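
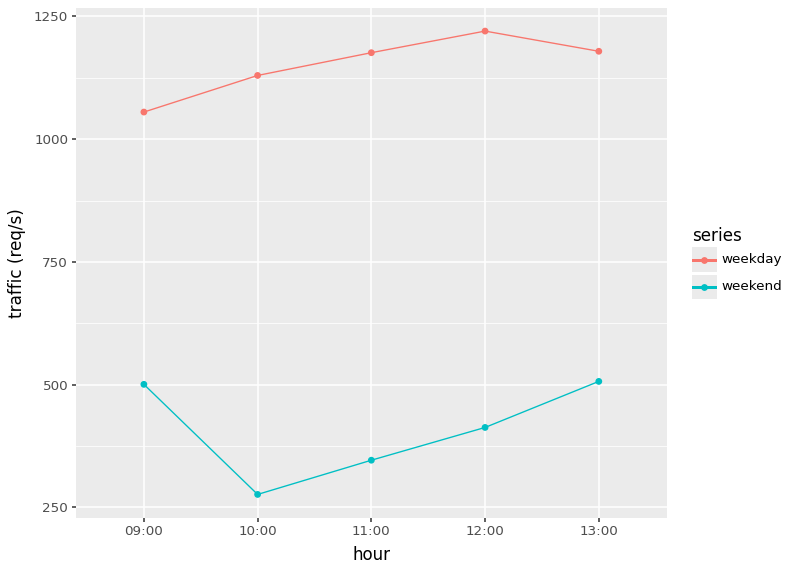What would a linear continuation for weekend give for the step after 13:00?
≈ 600

Last three: 300, 400, 500 → slope ≈ 100/step → next ≈ 600.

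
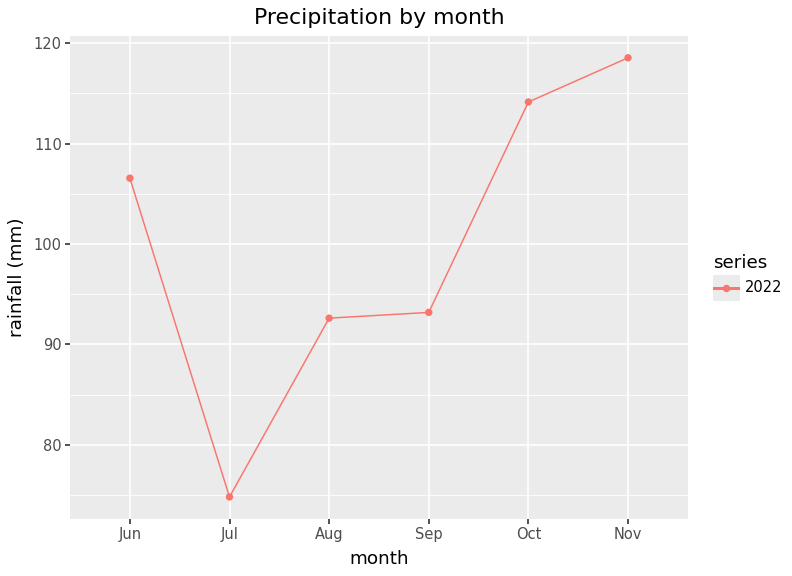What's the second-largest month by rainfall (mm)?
Top 3: Nov ≈ 120, Oct ≈ 115, Jun ≈ 105.

Oct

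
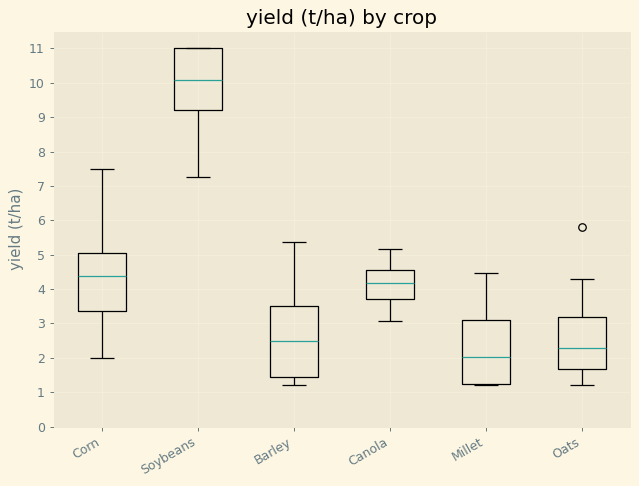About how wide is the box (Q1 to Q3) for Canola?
Q3 ≈ 5, Q1 ≈ 4; IQR ≈ 1.

≈ 1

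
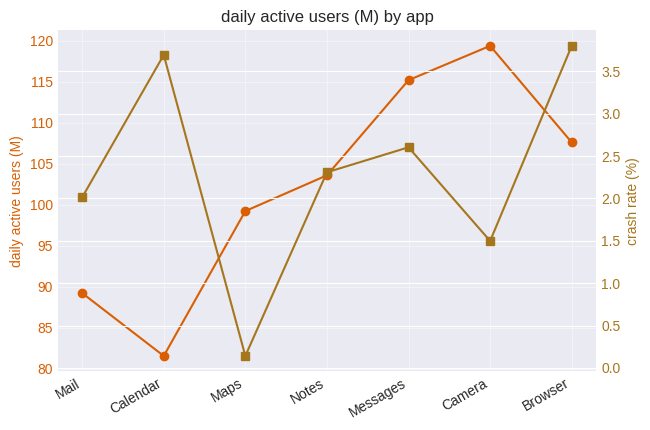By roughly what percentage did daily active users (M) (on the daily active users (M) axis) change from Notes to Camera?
≈ +14.3%

Notes ≈ 105, Camera ≈ 120; (120 − 105) / 105 ≈ +14.3%.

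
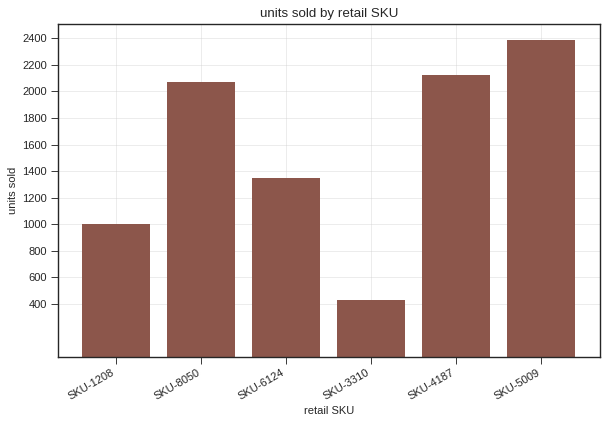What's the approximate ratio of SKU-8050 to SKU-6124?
≈ 1.43×

SKU-8050 ≈ 2000, SKU-6124 ≈ 1400; 2000/1400 ≈ 1.43.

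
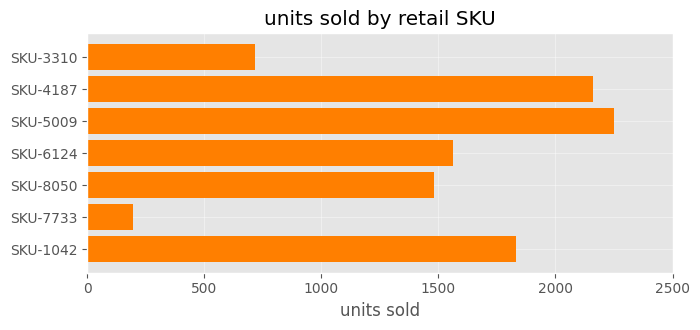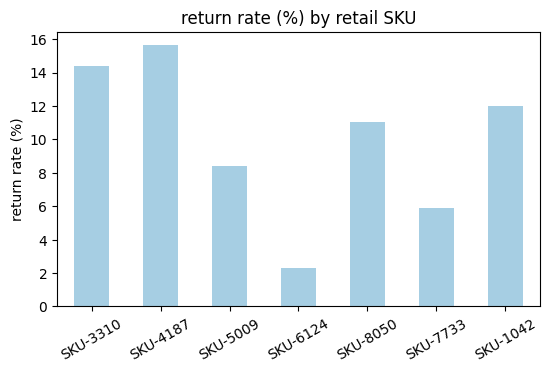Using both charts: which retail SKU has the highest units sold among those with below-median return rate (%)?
SKU-5009

Chart 2 median return rate (%) ≈ 12; below-median retail SKUs: SKU-5009, SKU-6124, SKU-7733. Among those, SKU-5009 has the highest units sold (≈ 2000).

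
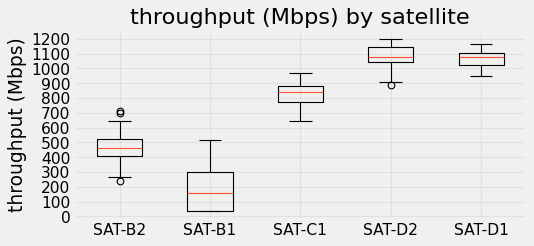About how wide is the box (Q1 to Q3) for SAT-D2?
Q3 ≈ 1100, Q1 ≈ 1000; IQR ≈ 100.

≈ 100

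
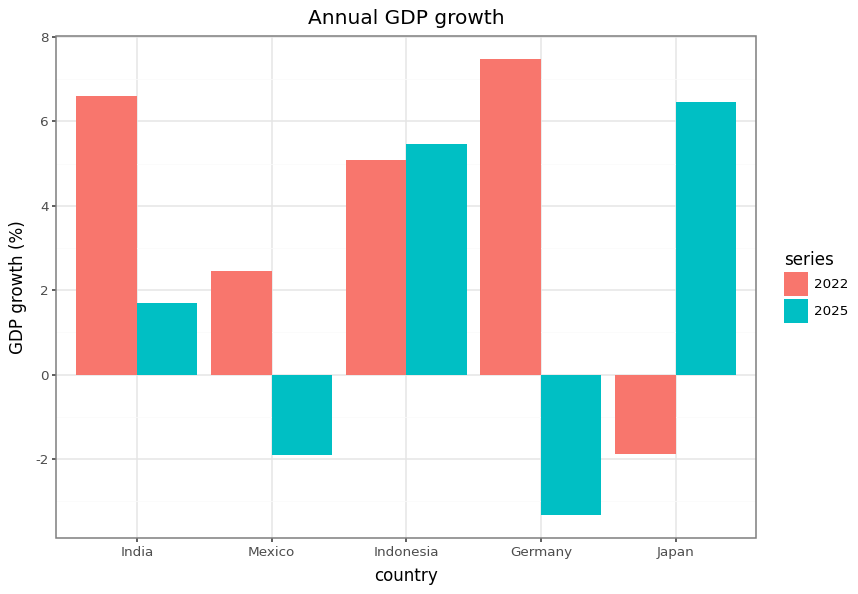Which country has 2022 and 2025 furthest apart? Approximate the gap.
Germany, ≈ 10 %

Germany: 2022 ≈ 7, 2025 ≈ -3 → gap ≈ 10. Next-largest (Japan) is only ≈ 8.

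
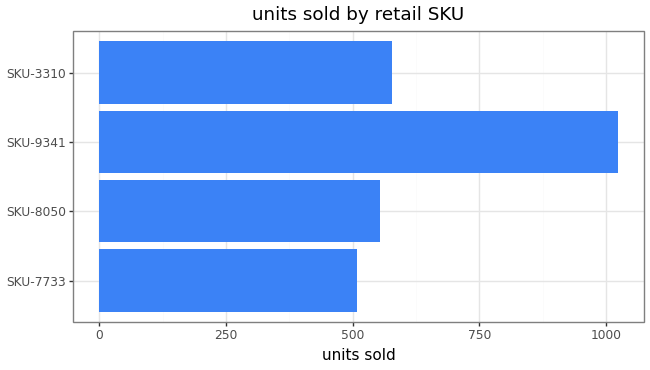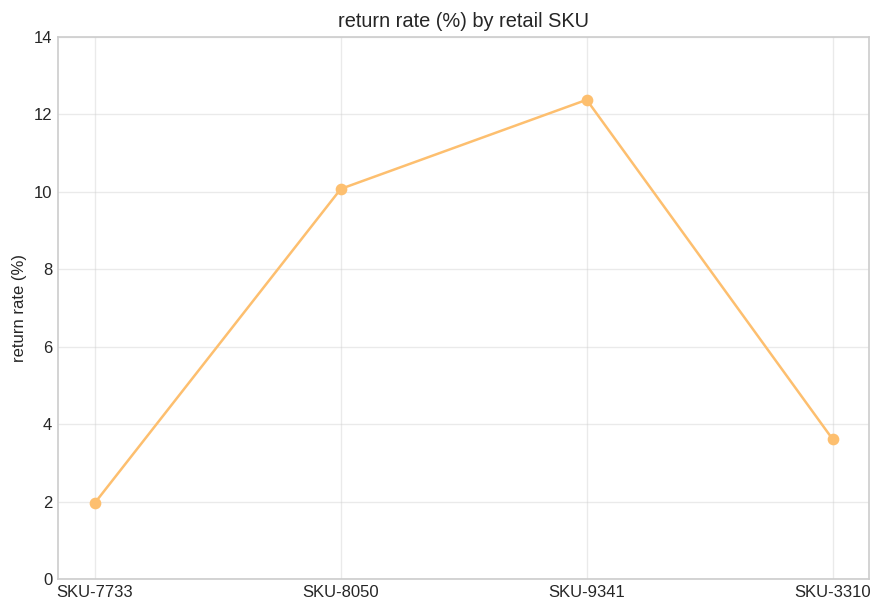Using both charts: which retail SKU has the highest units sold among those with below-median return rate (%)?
SKU-3310

Chart 2 median return rate (%) ≈ 6; below-median retail SKUs: SKU-7733, SKU-3310. Among those, SKU-3310 has the highest units sold (≈ 600).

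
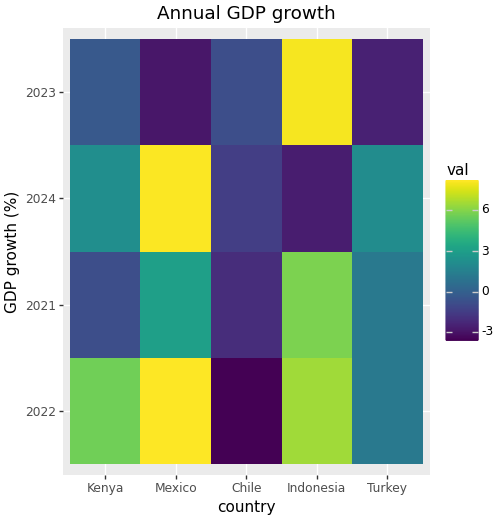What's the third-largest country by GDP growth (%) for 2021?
Turkey

Top 4 for 2021: Indonesia ≈ 6, Mexico ≈ 3, Turkey ≈ 1, Kenya ≈ -1.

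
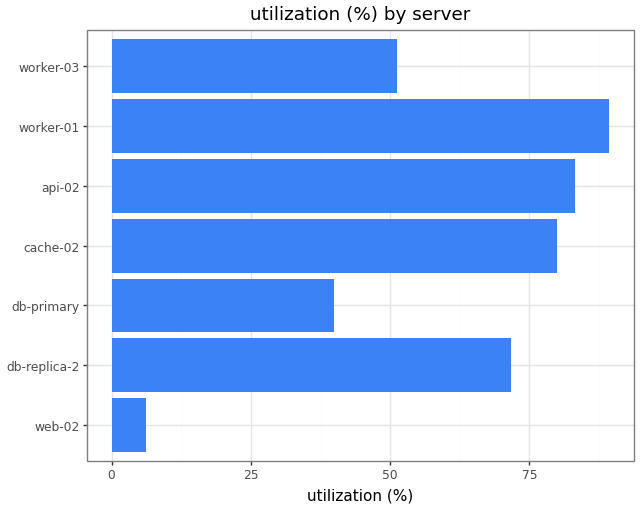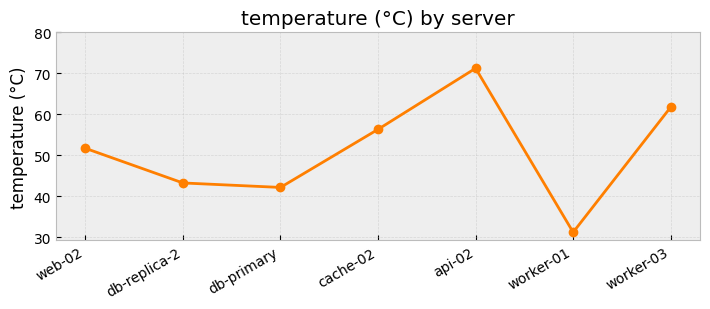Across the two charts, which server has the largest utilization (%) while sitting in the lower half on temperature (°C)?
worker-01

Chart 2 median temperature (°C) ≈ 50; below-median servers: db-replica-2, db-primary, worker-01. Among those, worker-01 has the highest utilization (%) (≈ 90).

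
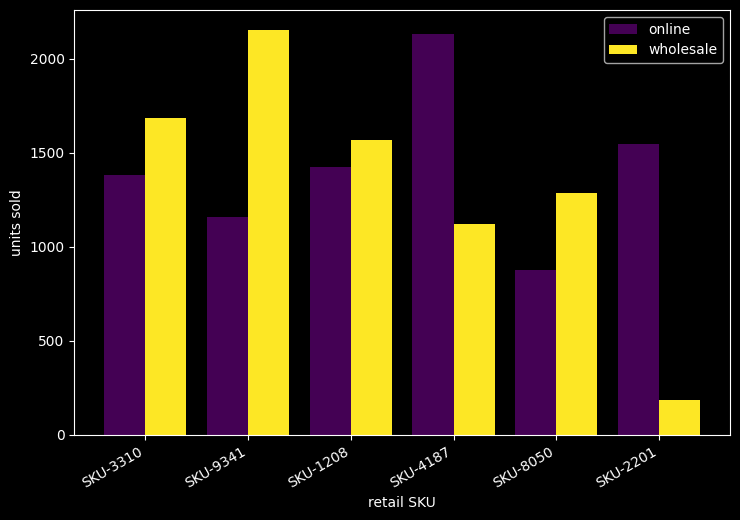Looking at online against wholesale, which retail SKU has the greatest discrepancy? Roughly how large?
SKU-2201: online ≈ 1600, wholesale ≈ 200 → gap ≈ 1400. Next-largest (SKU-4187) is only ≈ 1000.

SKU-2201, ≈ 1400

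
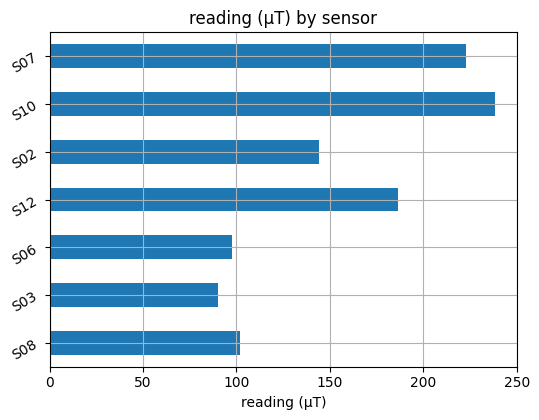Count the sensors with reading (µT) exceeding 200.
2

Above 200: S10, S07.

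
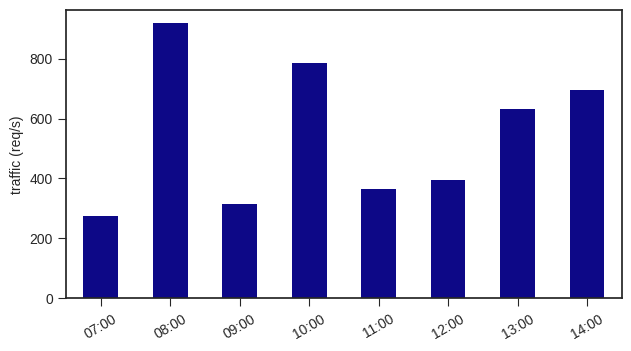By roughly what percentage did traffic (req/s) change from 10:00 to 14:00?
≈ -12.5%

10:00 ≈ 800, 14:00 ≈ 700; (700 − 800) / 800 ≈ -12.5%.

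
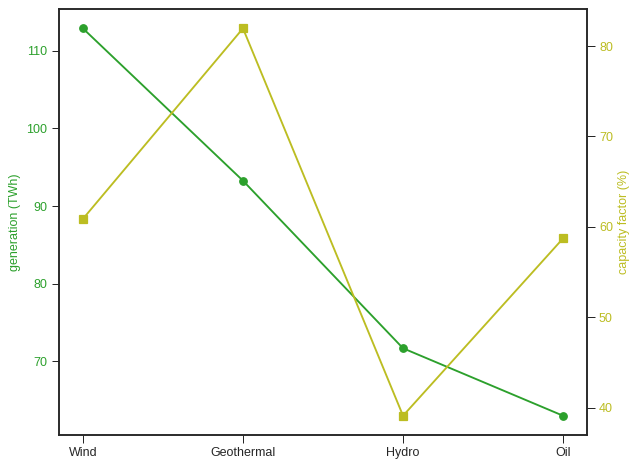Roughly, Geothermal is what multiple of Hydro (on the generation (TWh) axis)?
Geothermal ≈ 95, Hydro ≈ 70; 95/70 ≈ 1.36.

≈ 1.36×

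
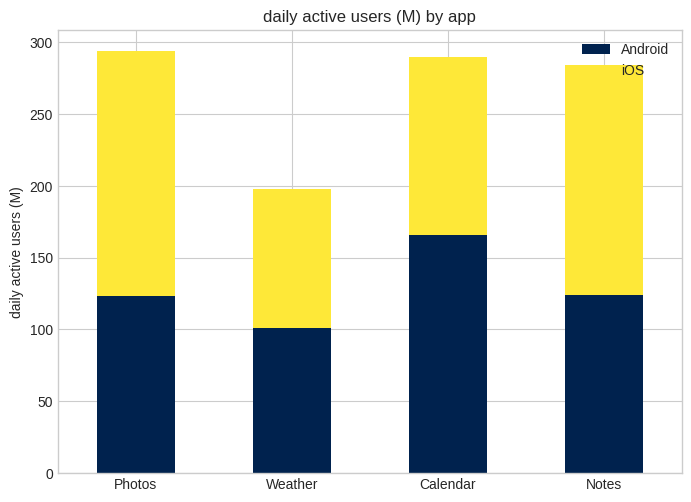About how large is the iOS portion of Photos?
≈ 175

iOS top ≈ 300, bottom ≈ 125; segment ≈ 175.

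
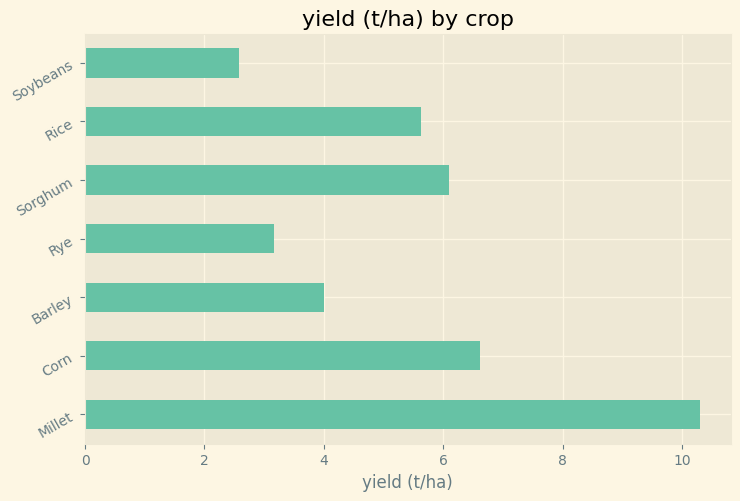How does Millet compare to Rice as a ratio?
≈ 1.67×

Millet ≈ 10, Rice ≈ 6; 10/6 ≈ 1.67.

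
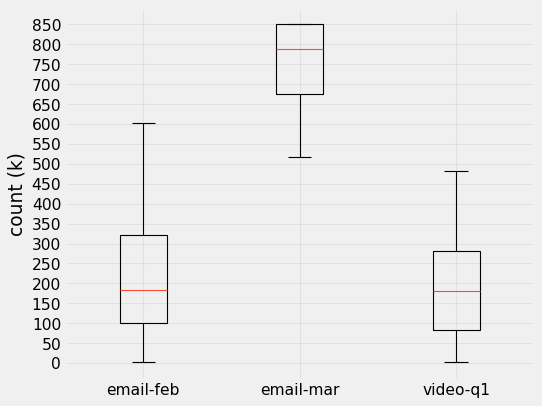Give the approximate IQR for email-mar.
Q3 ≈ 850, Q1 ≈ 700; IQR ≈ 150.

≈ 150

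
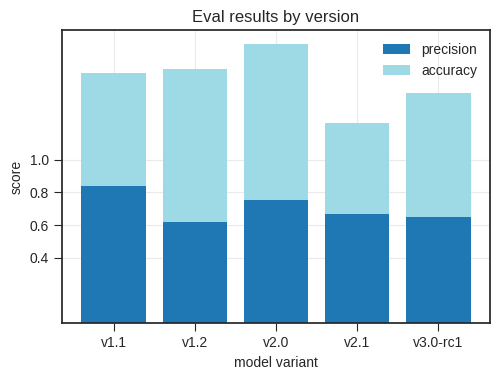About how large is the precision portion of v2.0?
≈ 0.8

precision top ≈ 0.8, bottom ≈ 0.0; segment ≈ 0.8.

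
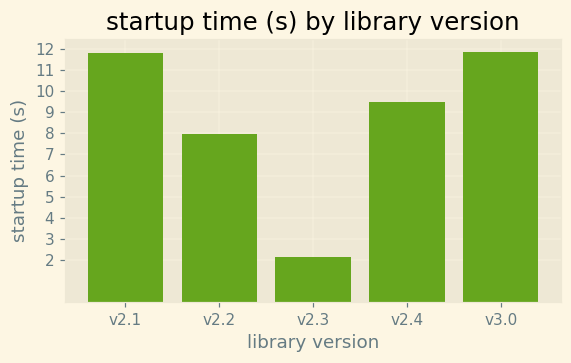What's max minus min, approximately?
≈ 10

Max v3.0 ≈ 12, min v2.3 ≈ 2; range ≈ 10.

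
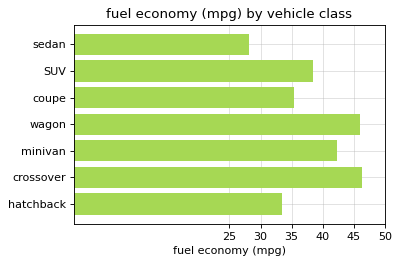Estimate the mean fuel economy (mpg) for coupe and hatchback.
≈ 35

(35 + 35) / 2 ≈ 35.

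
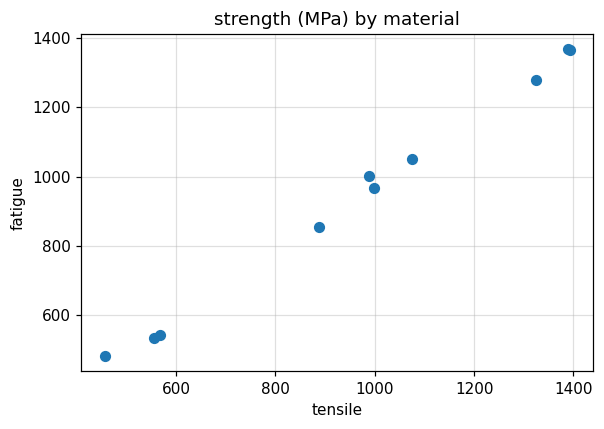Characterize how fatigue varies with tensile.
Points are positively correlated; strong (|r| ≈ 1.0).

positive, strong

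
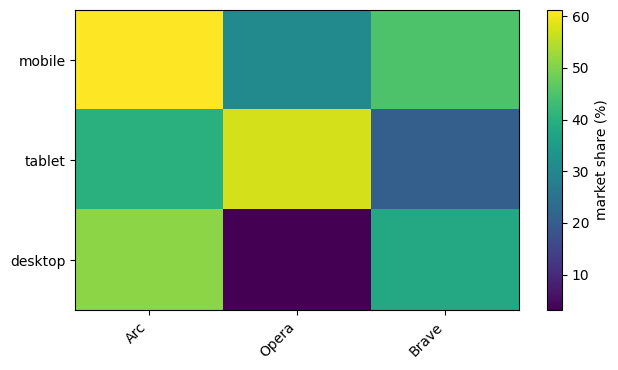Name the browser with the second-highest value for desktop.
Top 3 for desktop: Arc ≈ 50, Brave ≈ 40, Opera ≈ 5.

Brave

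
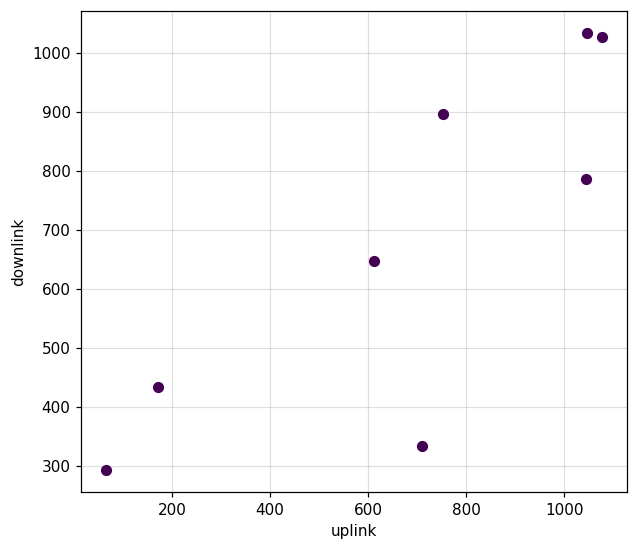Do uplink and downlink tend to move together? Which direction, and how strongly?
positive, strong

Points are positively correlated; strong (|r| ≈ 0.8).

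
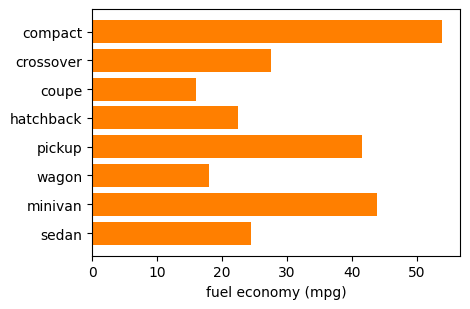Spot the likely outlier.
compact ≈ 55; the rest sit between ≈ 15 and ≈ 45.

compact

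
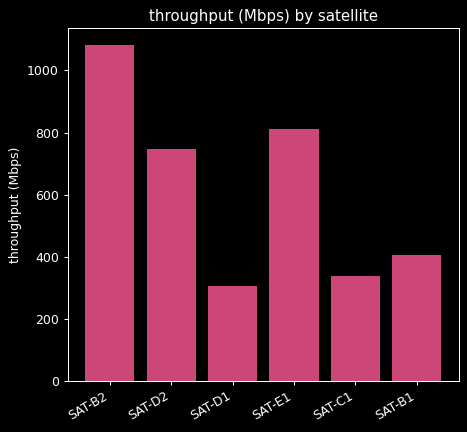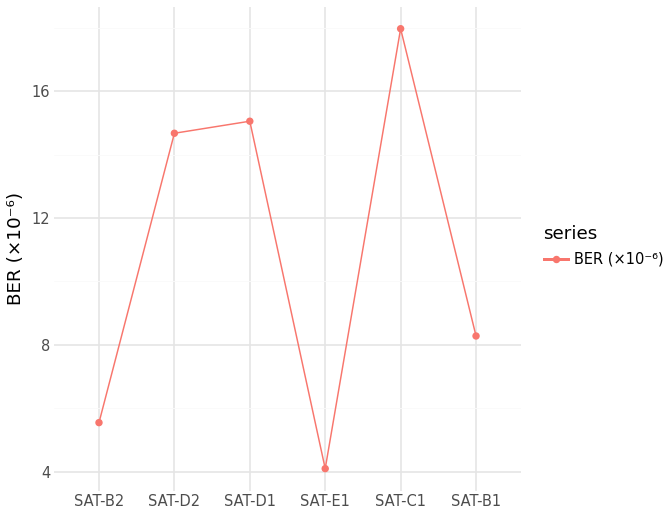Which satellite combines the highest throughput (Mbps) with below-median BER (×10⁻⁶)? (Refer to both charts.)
SAT-B2

Chart 2 median BER (×10⁻⁶) ≈ 12; below-median satellites: SAT-B2, SAT-E1, SAT-B1. Among those, SAT-B2 has the highest throughput (Mbps) (≈ 1100).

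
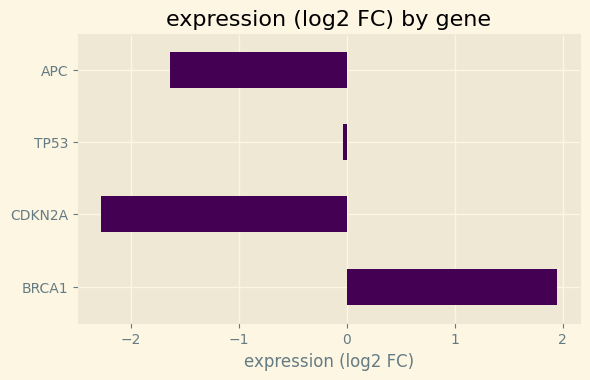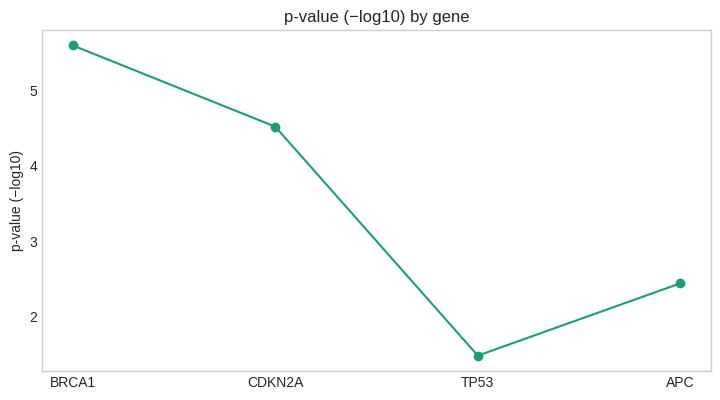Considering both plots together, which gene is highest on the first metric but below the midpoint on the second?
Chart 2 median p-value (−log10) ≈ 3; below-median genes: TP53, APC. Among those, TP53 has the highest expression (log2 FC) (≈ 0).

TP53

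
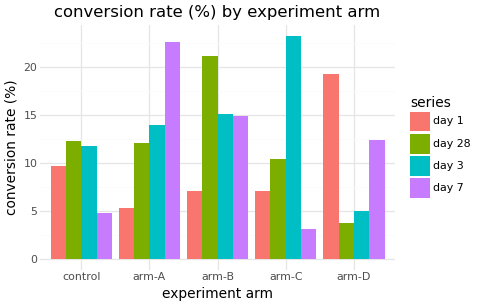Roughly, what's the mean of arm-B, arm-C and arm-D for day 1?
≈ 12

(8 + 8 + 20) / 3 ≈ 12.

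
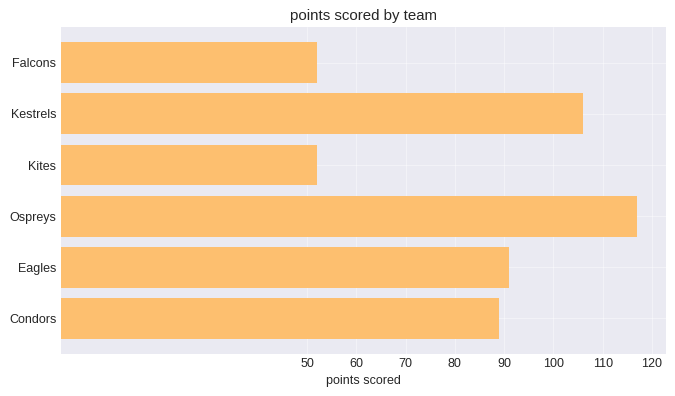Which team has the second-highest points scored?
Kestrels

Top 3: Ospreys ≈ 120, Kestrels ≈ 110, Eagles ≈ 90.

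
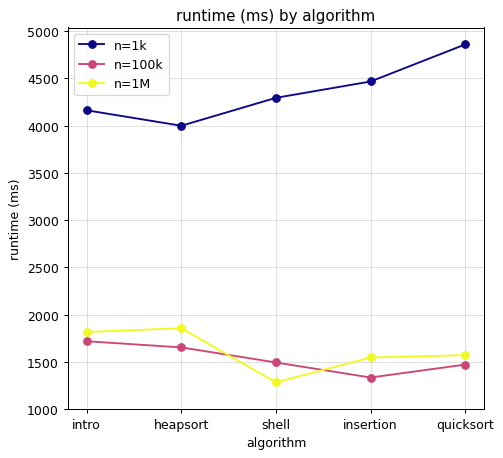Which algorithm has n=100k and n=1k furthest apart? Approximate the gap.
quicksort, ≈ 3500 ms

quicksort: n=100k ≈ 1500, n=1k ≈ 5000 → gap ≈ 3500. Next-largest (insertion) is only ≈ 3000.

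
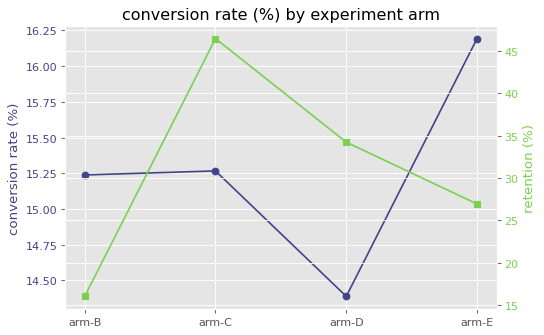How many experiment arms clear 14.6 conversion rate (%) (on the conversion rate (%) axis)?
Above 14.6: arm-B, arm-C, arm-E.

3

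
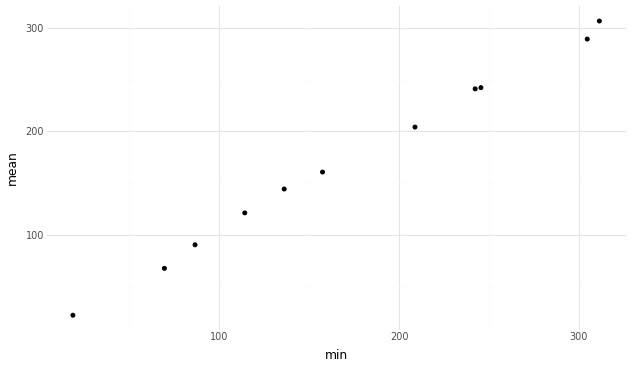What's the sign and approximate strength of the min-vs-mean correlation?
positive, strong

Points are positively correlated; strong (|r| ≈ 1.0).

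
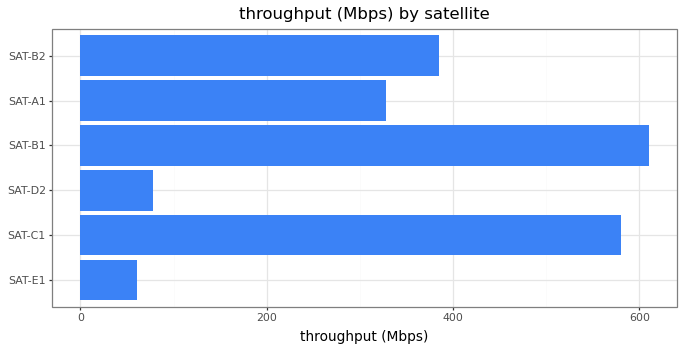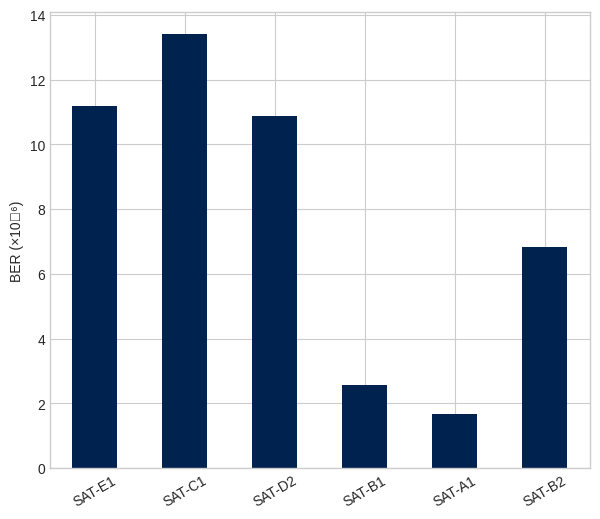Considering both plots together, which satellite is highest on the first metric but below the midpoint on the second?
SAT-B1

Chart 2 median BER (×10⁻⁶) ≈ 8; below-median satellites: SAT-B1, SAT-A1, SAT-B2. Among those, SAT-B1 has the highest throughput (Mbps) (≈ 600).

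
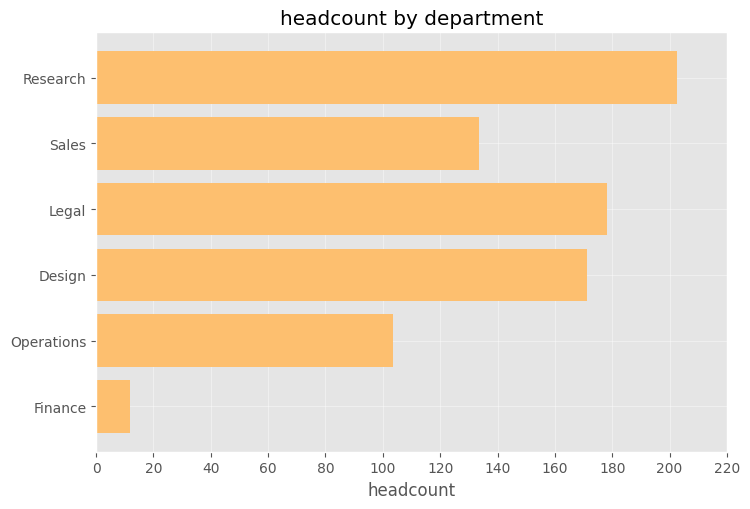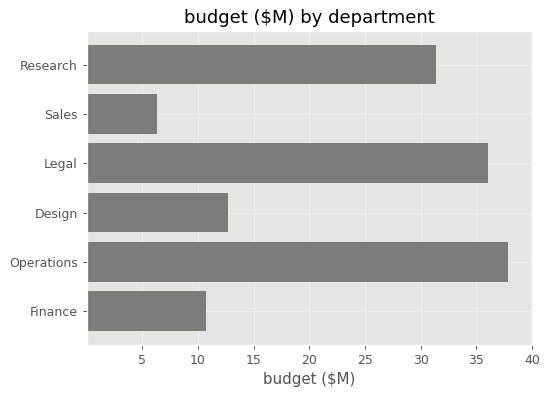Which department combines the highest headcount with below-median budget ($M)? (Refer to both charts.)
Chart 2 median budget ($M) ≈ 20; below-median departments: Sales, Design, Finance. Among those, Design has the highest headcount (≈ 180).

Design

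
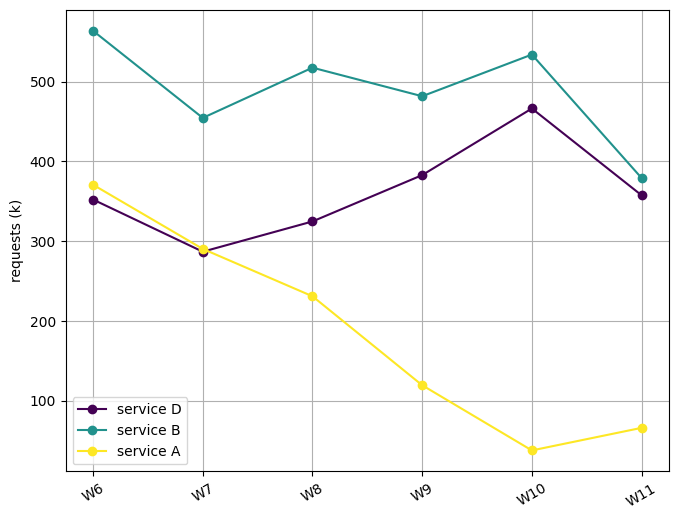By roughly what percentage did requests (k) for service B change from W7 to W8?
≈ +11.1%

W7 ≈ 450, W8 ≈ 500; (500 − 450) / 450 ≈ +11.1%.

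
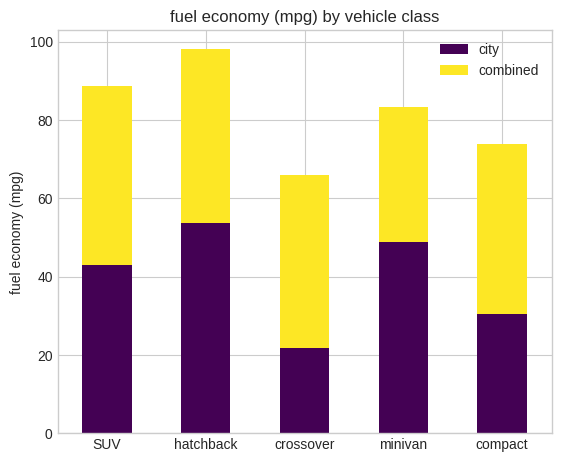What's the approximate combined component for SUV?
≈ 50

combined top ≈ 90, bottom ≈ 40; segment ≈ 50.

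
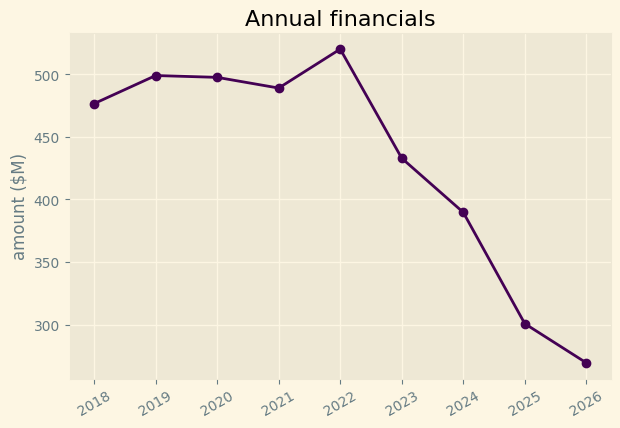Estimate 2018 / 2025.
≈ 1.58×

2018 ≈ 475, 2025 ≈ 300; 475/300 ≈ 1.58.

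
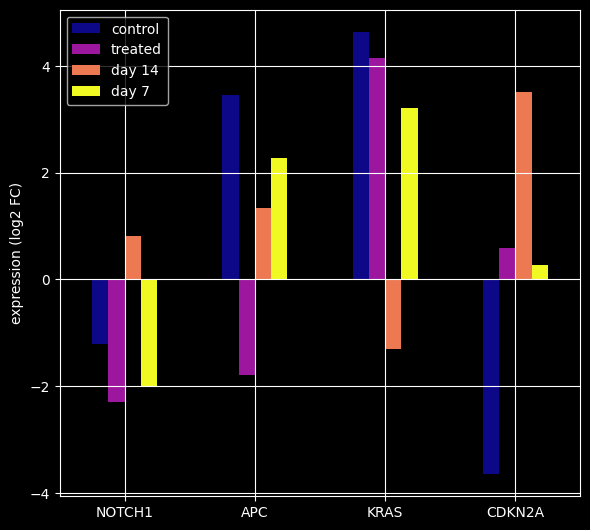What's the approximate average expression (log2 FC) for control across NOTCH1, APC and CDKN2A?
(-1 + 3 + -4) / 3 ≈ -1.

≈ -1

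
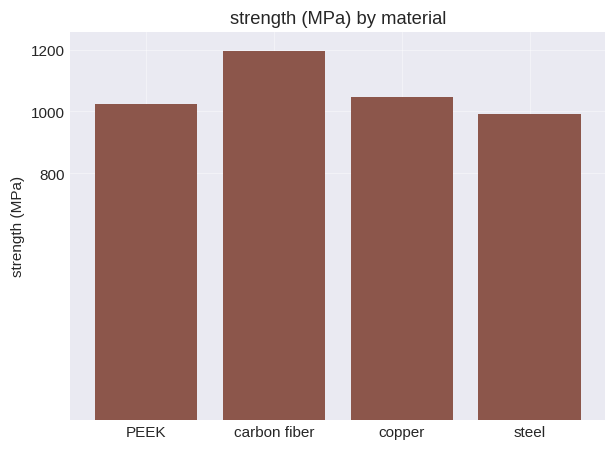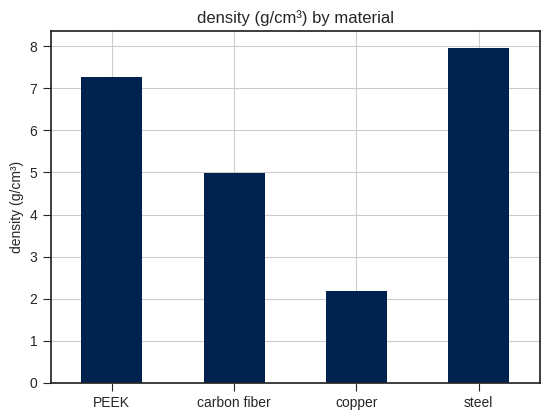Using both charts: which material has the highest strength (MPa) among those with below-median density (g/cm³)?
carbon fiber

Chart 2 median density (g/cm³) ≈ 6; below-median materials: carbon fiber, copper. Among those, carbon fiber has the highest strength (MPa) (≈ 1200).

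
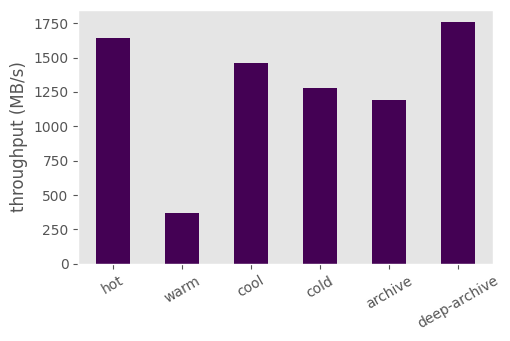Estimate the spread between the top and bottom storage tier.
≈ 1400

Max deep-archive ≈ 1800, min warm ≈ 400; range ≈ 1400.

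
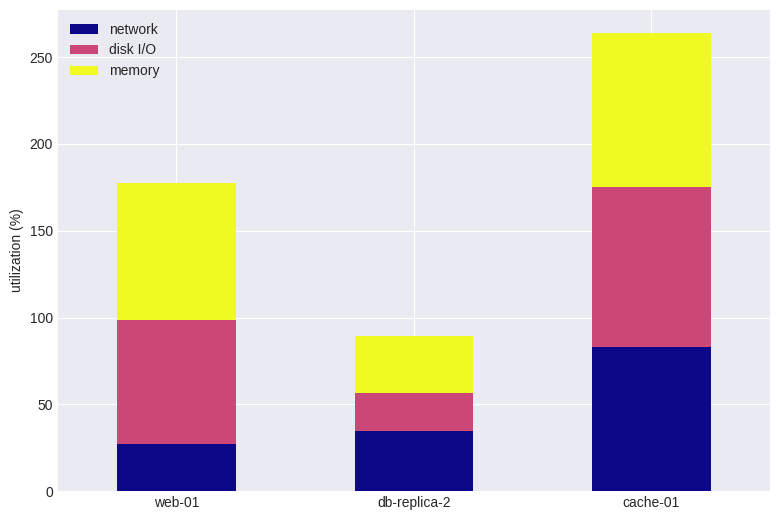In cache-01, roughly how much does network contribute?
network top ≈ 75, bottom ≈ 0; segment ≈ 75.

≈ 75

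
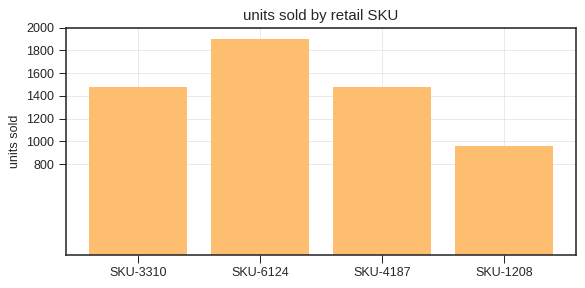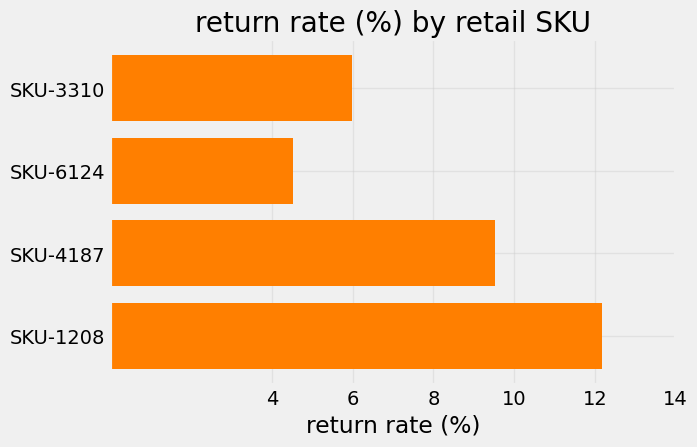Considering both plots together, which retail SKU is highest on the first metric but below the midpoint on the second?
Chart 2 median return rate (%) ≈ 8; below-median retail SKUs: SKU-3310, SKU-6124. Among those, SKU-6124 has the highest units sold (≈ 2000).

SKU-6124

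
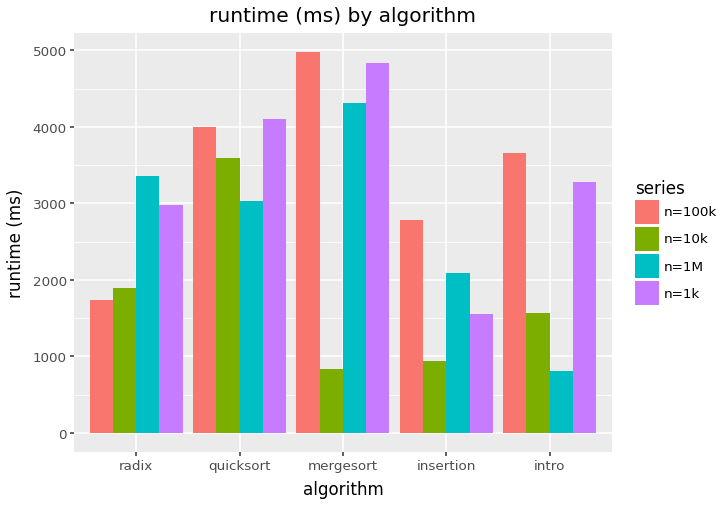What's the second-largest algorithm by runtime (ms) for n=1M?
radix

Top 3 for n=1M: mergesort ≈ 4500, radix ≈ 3500, quicksort ≈ 3000.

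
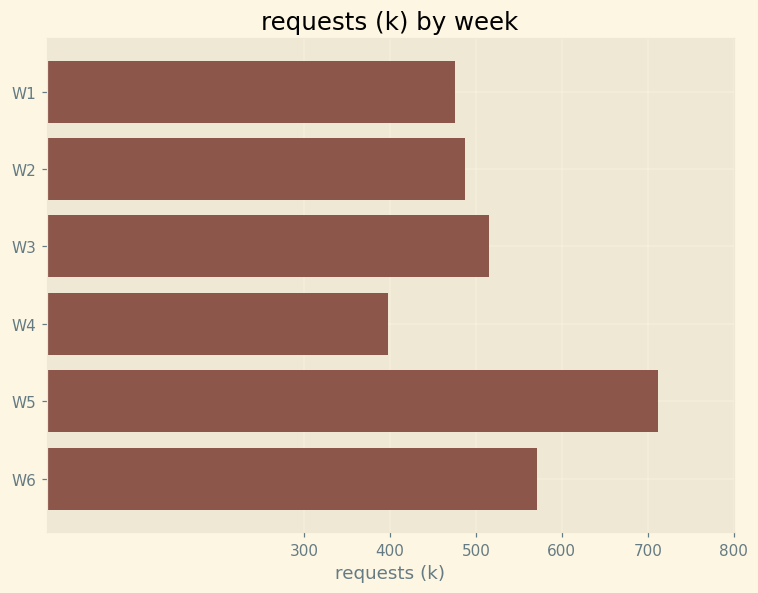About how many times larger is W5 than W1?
W5 ≈ 700, W1 ≈ 500; 700/500 ≈ 1.4.

≈ 1.4×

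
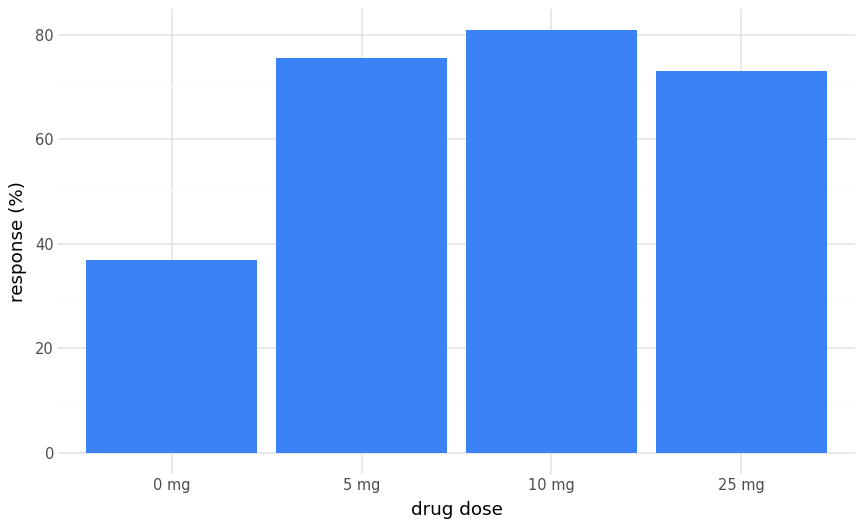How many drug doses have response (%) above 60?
3

Above 60: 5 mg, 10 mg, 25 mg.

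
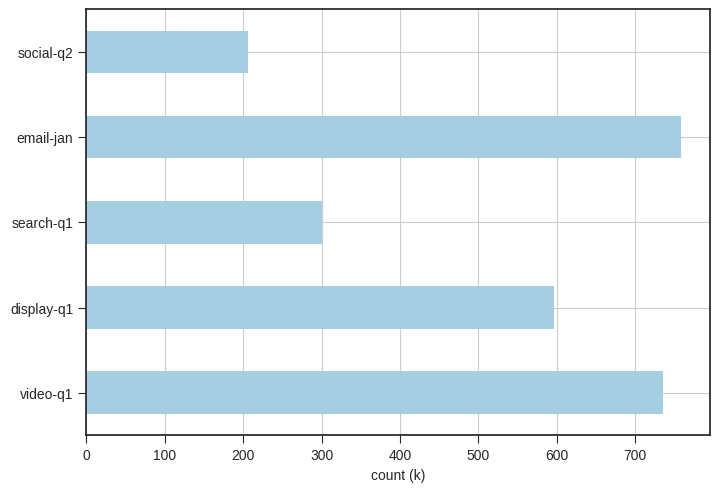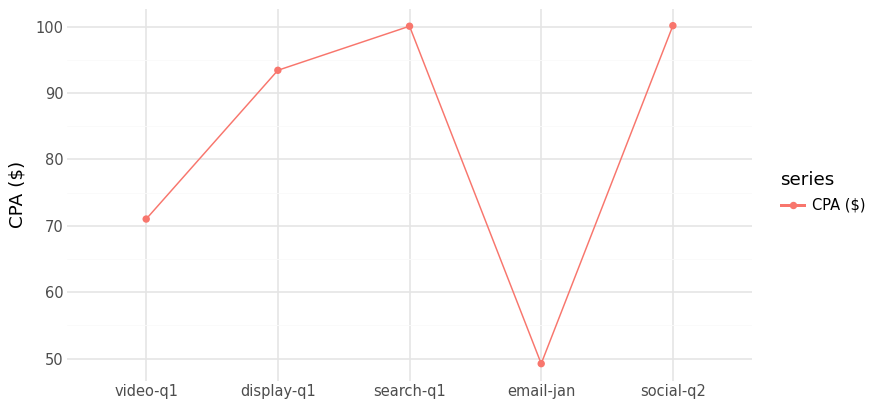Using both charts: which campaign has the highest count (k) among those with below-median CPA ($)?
email-jan

Chart 2 median CPA ($) ≈ 90; below-median campaigns: video-q1, email-jan. Among those, email-jan has the highest count (k) (≈ 800).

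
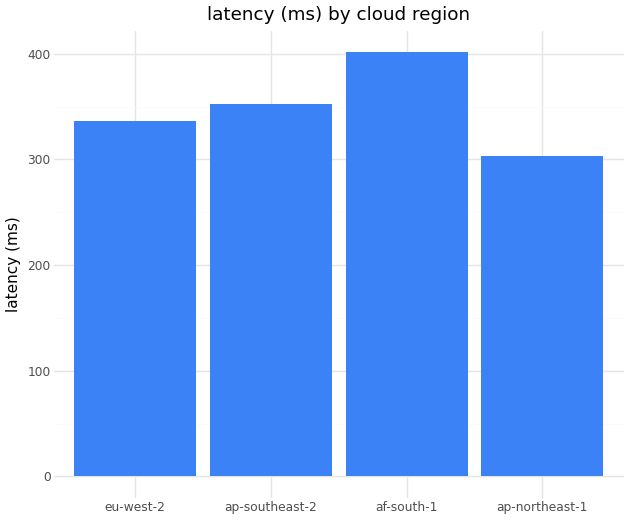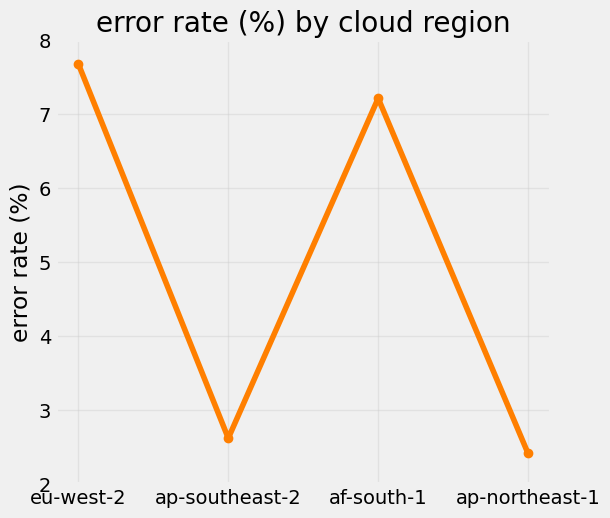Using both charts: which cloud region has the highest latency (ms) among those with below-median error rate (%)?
Chart 2 median error rate (%) ≈ 5; below-median cloud regions: ap-southeast-2, ap-northeast-1. Among those, ap-southeast-2 has the highest latency (ms) (≈ 350).

ap-southeast-2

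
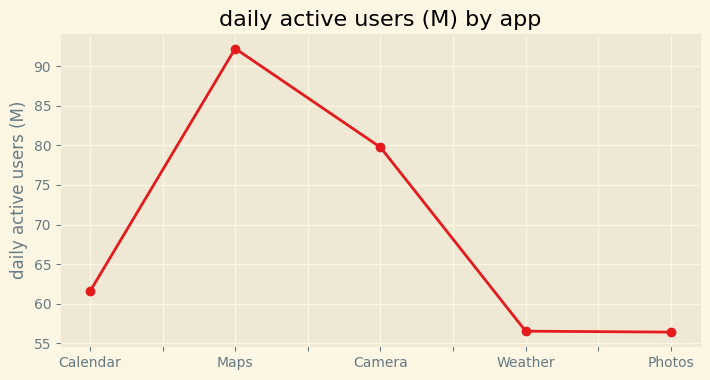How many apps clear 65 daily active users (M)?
Above 65: Maps, Camera.

2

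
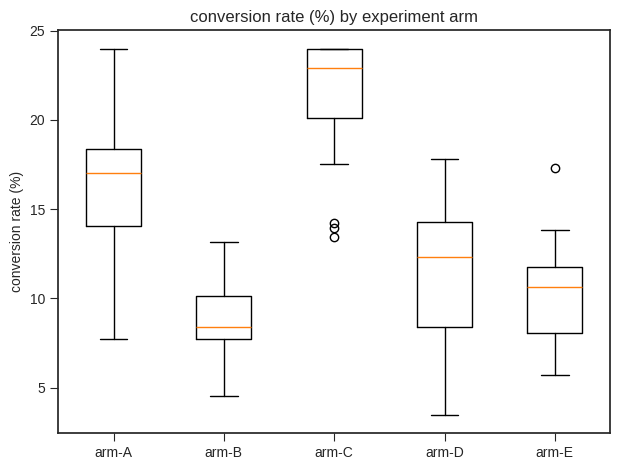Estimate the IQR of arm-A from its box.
≈ 4

Q3 ≈ 18, Q1 ≈ 14; IQR ≈ 4.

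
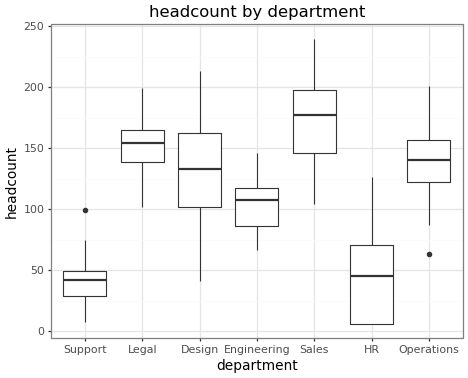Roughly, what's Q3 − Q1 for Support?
Q3 ≈ 40, Q1 ≈ 20; IQR ≈ 20.

≈ 20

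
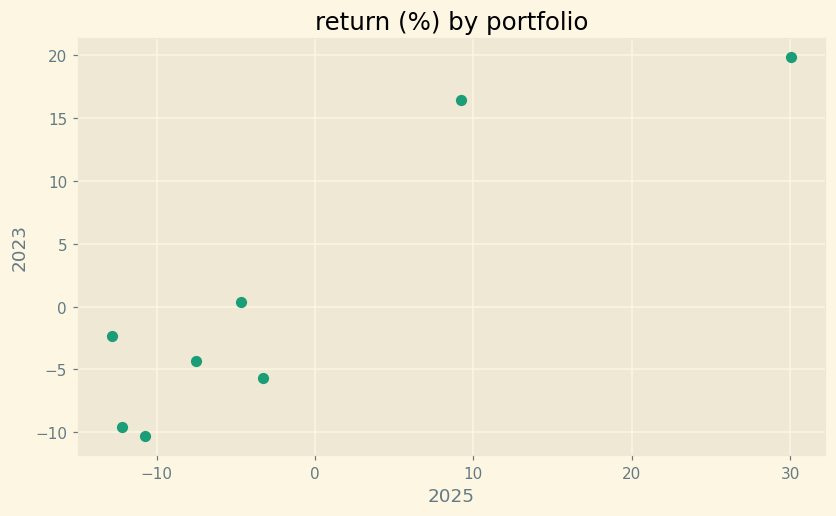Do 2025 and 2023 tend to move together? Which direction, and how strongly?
Points are positively correlated; strong (|r| ≈ 0.9).

positive, strong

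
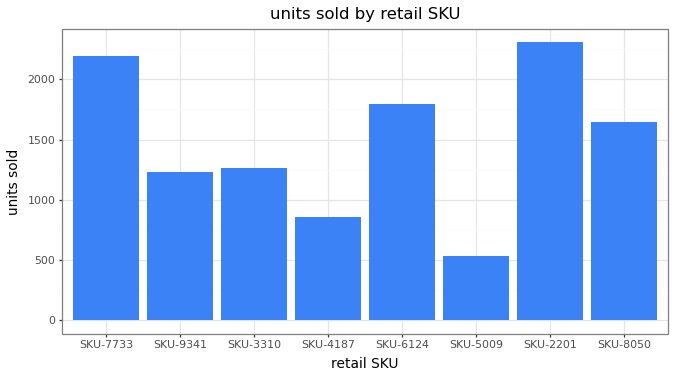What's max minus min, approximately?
Max SKU-2201 ≈ 2400, min SKU-5009 ≈ 600; range ≈ 1800.

≈ 1800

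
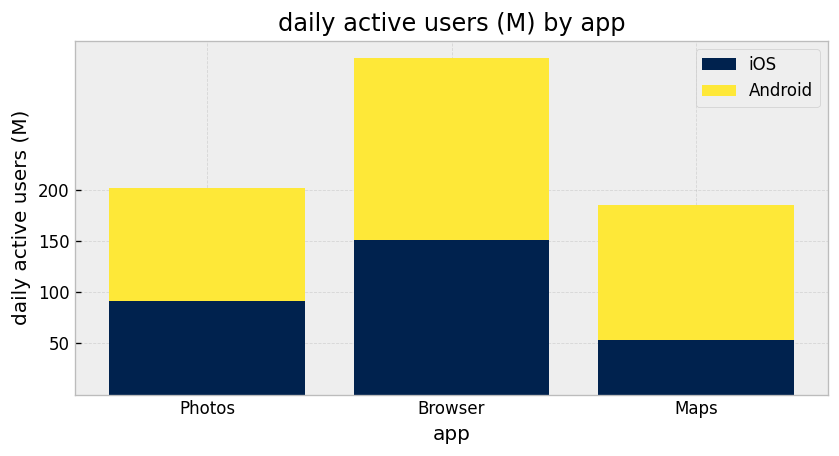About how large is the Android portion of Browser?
≈ 200

Android top ≈ 350, bottom ≈ 150; segment ≈ 200.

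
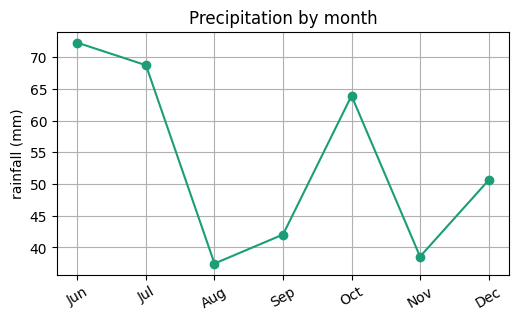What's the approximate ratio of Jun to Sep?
≈ 1.75×

Jun ≈ 70, Sep ≈ 40; 70/40 ≈ 1.75.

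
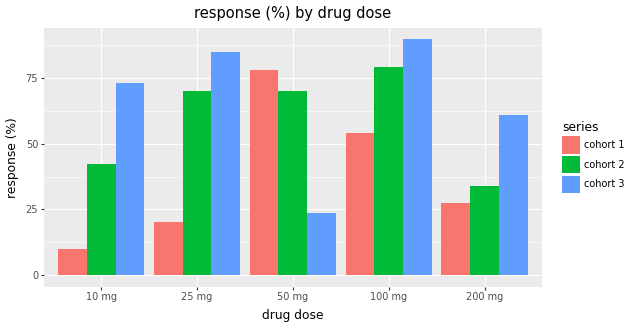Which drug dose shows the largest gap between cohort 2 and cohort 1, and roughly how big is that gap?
25 mg: cohort 2 ≈ 70, cohort 1 ≈ 20 → gap ≈ 50. Next-largest (10 mg) is only ≈ 30.

25 mg, ≈ 50 %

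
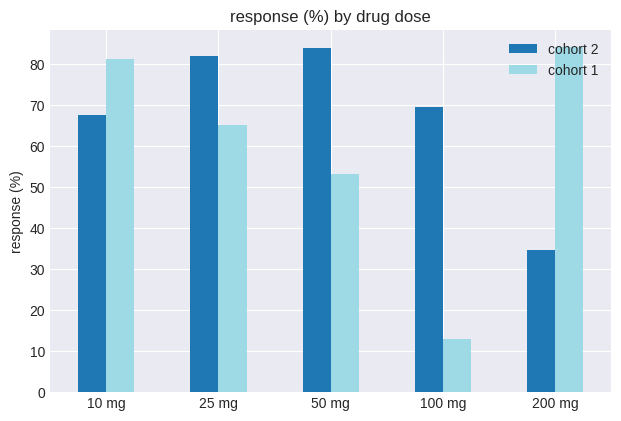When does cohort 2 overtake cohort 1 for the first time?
10 mg: cohort 2 ≈ 70 vs cohort 1 ≈ 80 (not yet); 25 mg: cohort 2 ≈ 80 vs cohort 1 ≈ 70 (first crossover).

25 mg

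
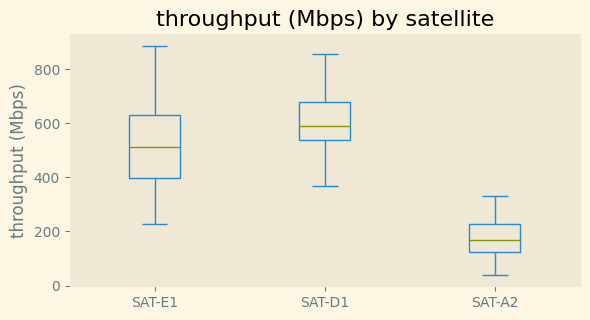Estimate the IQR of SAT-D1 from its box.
Q3 ≈ 700, Q1 ≈ 550; IQR ≈ 150.

≈ 150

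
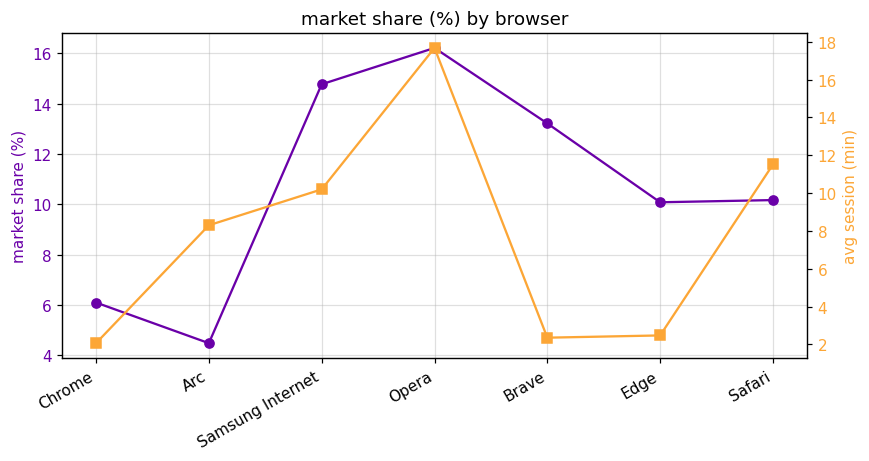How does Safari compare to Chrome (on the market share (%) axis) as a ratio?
Safari ≈ 10, Chrome ≈ 6; 10/6 ≈ 1.67.

≈ 1.67×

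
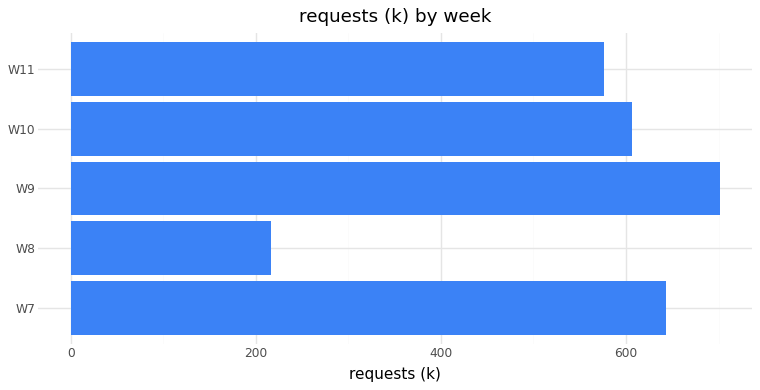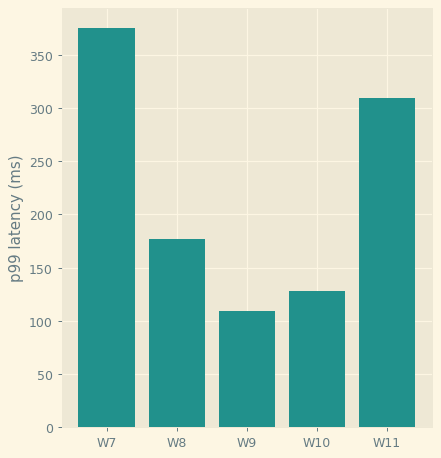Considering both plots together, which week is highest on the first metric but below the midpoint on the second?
Chart 2 median p99 latency (ms) ≈ 200; below-median weeks: W9, W10. Among those, W9 has the highest requests (k) (≈ 700).

W9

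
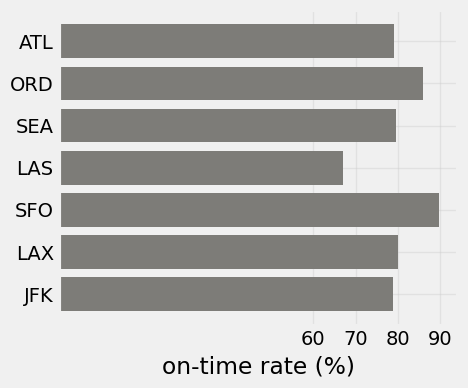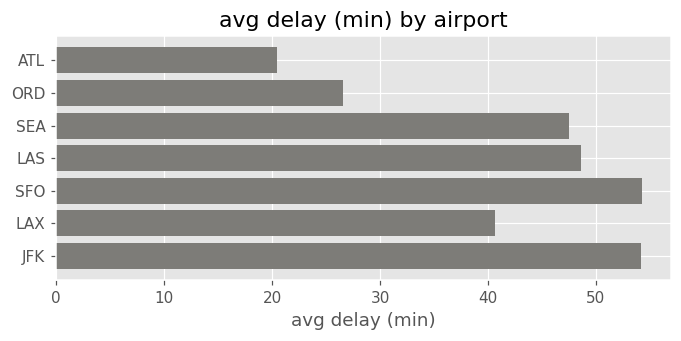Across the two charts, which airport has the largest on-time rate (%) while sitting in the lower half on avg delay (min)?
ORD

Chart 2 median avg delay (min) ≈ 50; below-median airports: ATL, ORD, LAX. Among those, ORD has the highest on-time rate (%) (≈ 90).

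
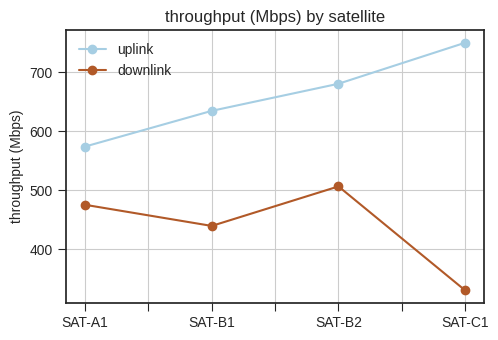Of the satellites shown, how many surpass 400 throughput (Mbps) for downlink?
Above 400: SAT-A1, SAT-B1, SAT-B2.

3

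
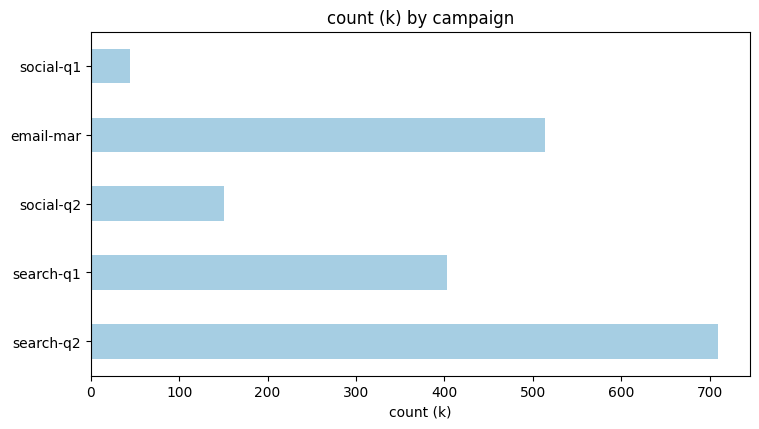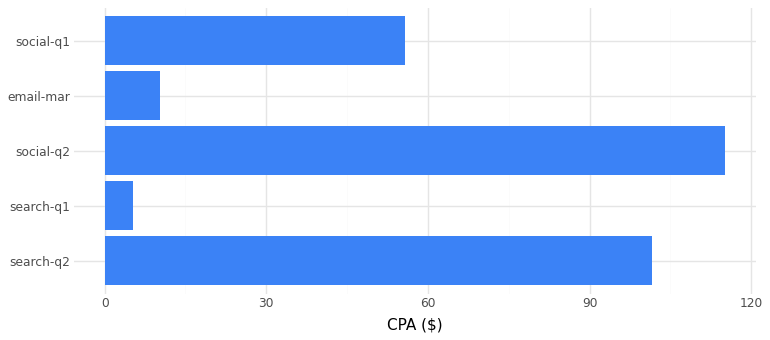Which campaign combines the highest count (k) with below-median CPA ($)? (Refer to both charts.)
Chart 2 median CPA ($) ≈ 60; below-median campaigns: search-q1, email-mar. Among those, email-mar has the highest count (k) (≈ 500).

email-mar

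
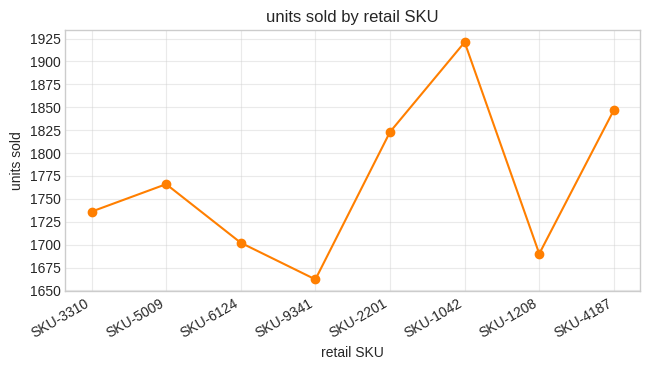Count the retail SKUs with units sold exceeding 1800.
Above 1800: SKU-2201, SKU-1042, SKU-4187.

3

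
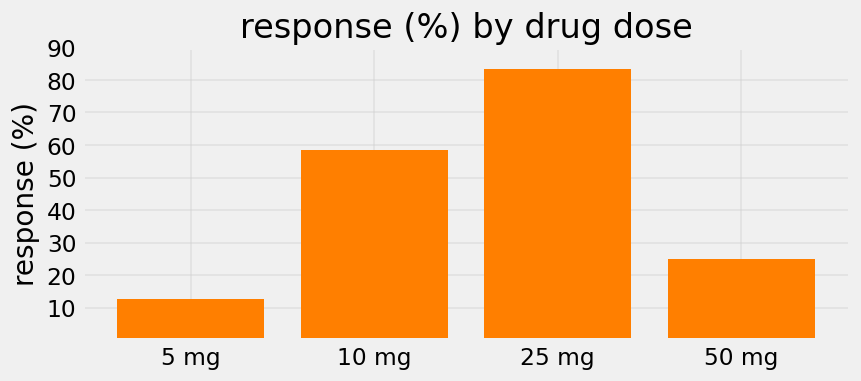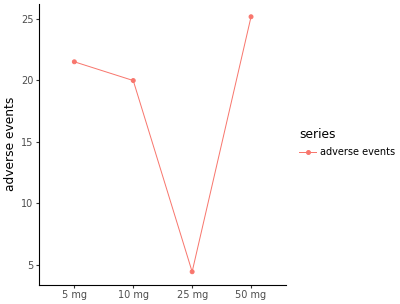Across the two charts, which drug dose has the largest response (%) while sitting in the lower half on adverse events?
25 mg

Chart 2 median adverse events ≈ 20; below-median drug doses: 10 mg, 25 mg. Among those, 25 mg has the highest response (%) (≈ 80).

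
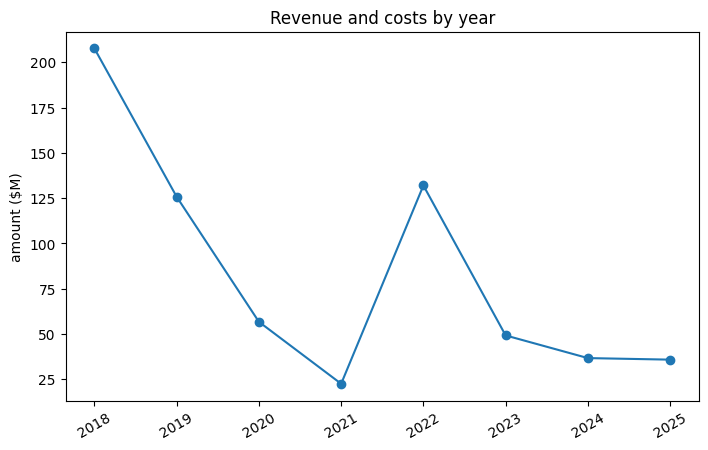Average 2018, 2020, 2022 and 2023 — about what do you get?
≈ 110

(200 + 60 + 140 + 40) / 4 ≈ 110.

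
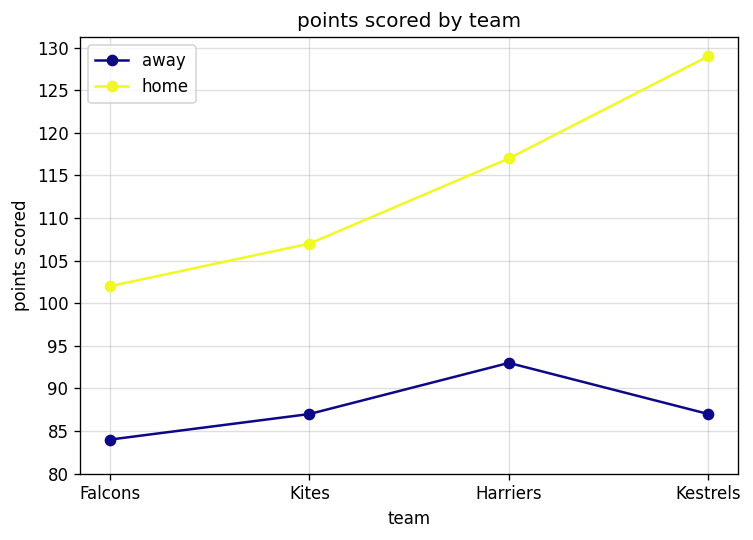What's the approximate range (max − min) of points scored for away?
≈ 10

Max Harriers ≈ 95, min Falcons ≈ 85; range ≈ 10.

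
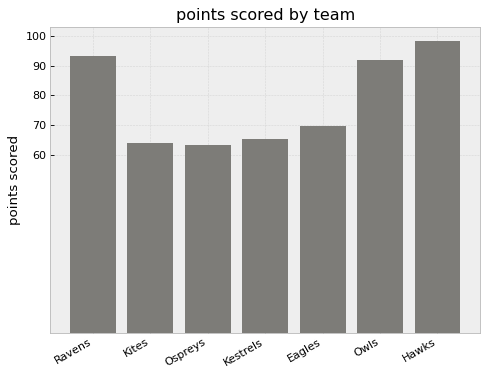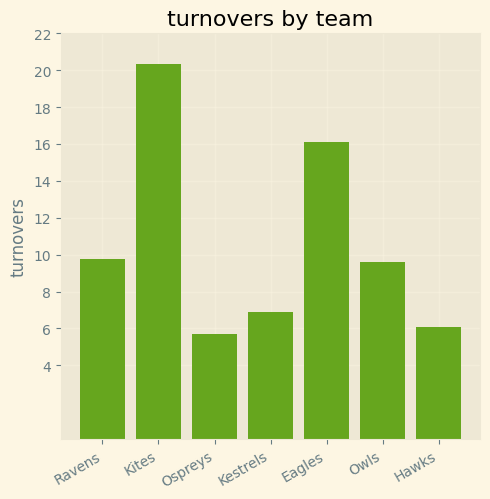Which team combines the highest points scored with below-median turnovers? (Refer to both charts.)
Hawks

Chart 2 median turnovers ≈ 10; below-median teams: Ospreys, Kestrels, Hawks. Among those, Hawks has the highest points scored (≈ 100).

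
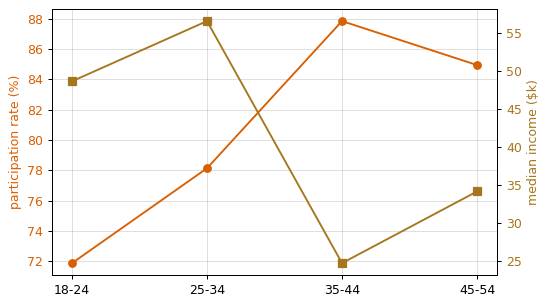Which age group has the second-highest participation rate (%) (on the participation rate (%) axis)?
Top 3 (on the participation rate (%) axis): 35-44 ≈ 88, 45-54 ≈ 84, 25-34 ≈ 78.

45-54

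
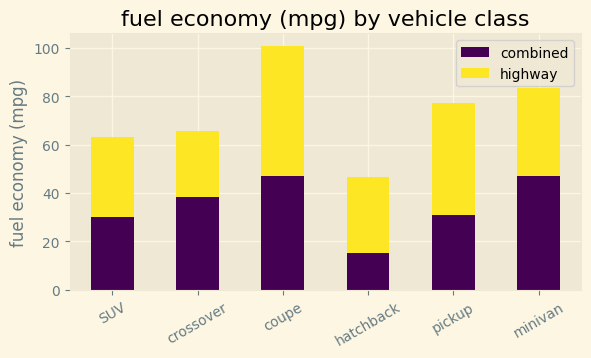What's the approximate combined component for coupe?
combined top ≈ 50, bottom ≈ 0; segment ≈ 50.

≈ 50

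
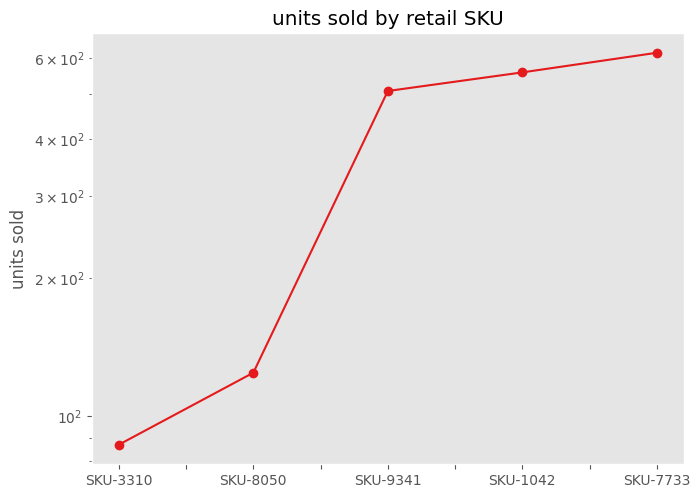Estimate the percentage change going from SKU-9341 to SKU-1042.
SKU-9341 ≈ 500, SKU-1042 ≈ 550; (550 − 500) / 500 ≈ +10%.

≈ +10%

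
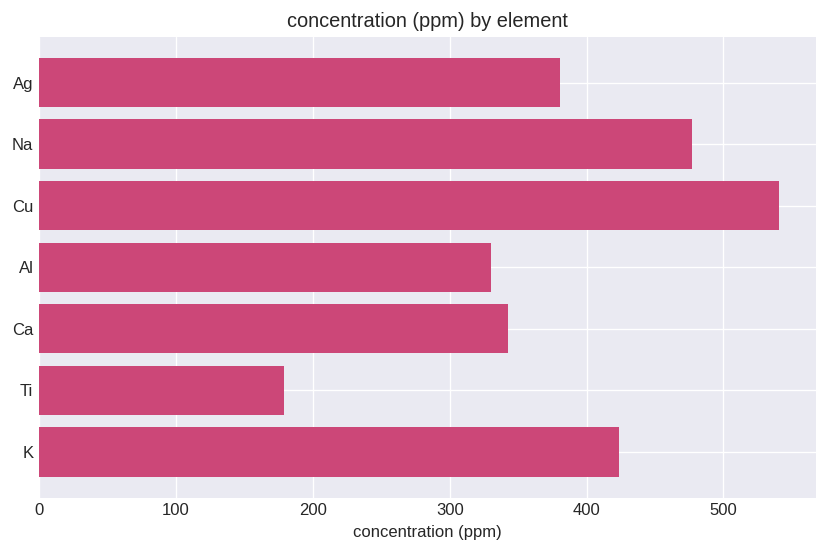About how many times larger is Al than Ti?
Al ≈ 350, Ti ≈ 200; 350/200 ≈ 1.75.

≈ 1.75×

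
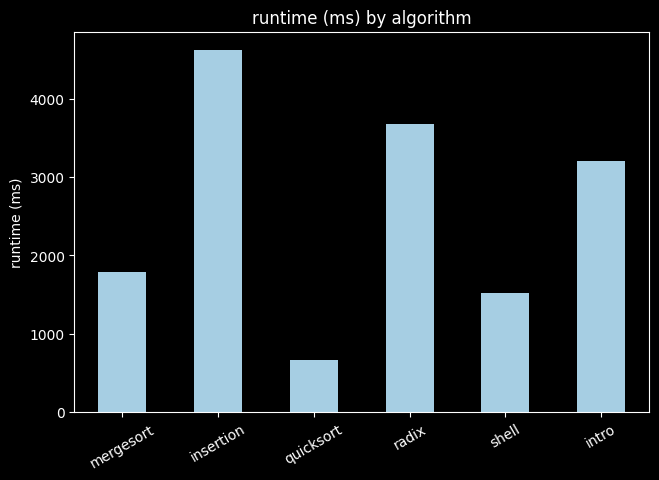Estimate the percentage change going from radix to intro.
radix ≈ 3500, intro ≈ 3000; (3000 − 3500) / 3500 ≈ -14.3%.

≈ -14.3%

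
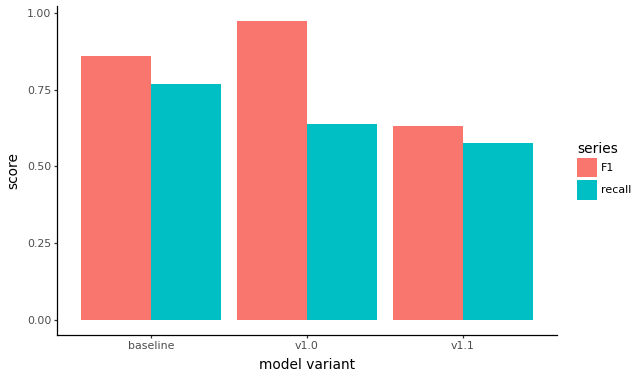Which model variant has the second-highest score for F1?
Top 3 for F1: v1.0 ≈ 1.0, baseline ≈ 0.9, v1.1 ≈ 0.6.

baseline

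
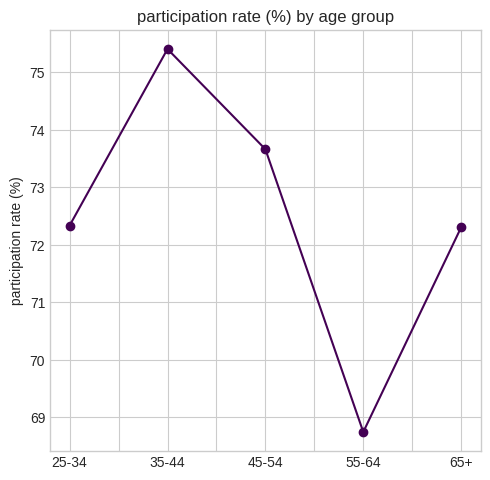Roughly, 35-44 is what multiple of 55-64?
≈ 1.09×

35-44 ≈ 75, 55-64 ≈ 69; 75/69 ≈ 1.09.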